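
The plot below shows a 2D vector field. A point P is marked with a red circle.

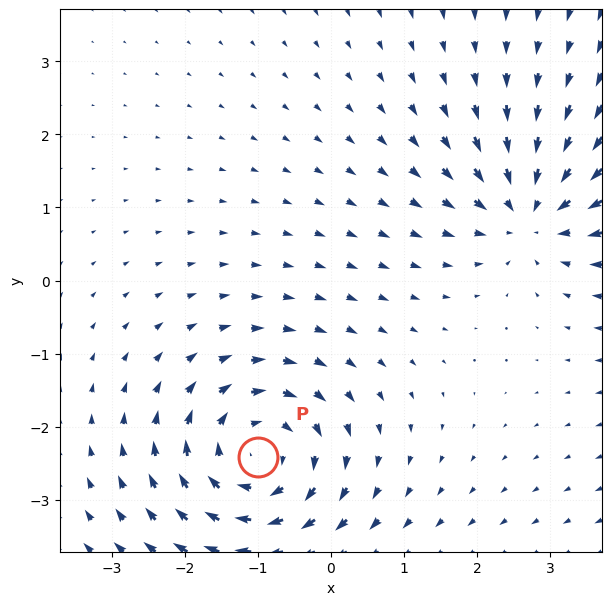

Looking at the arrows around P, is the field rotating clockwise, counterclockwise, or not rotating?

Near P at (-1.0, -2.4) the arrows circulate clockwise. The curl (z-component) there is about -5; negative curl means clockwise rotation.

clockwise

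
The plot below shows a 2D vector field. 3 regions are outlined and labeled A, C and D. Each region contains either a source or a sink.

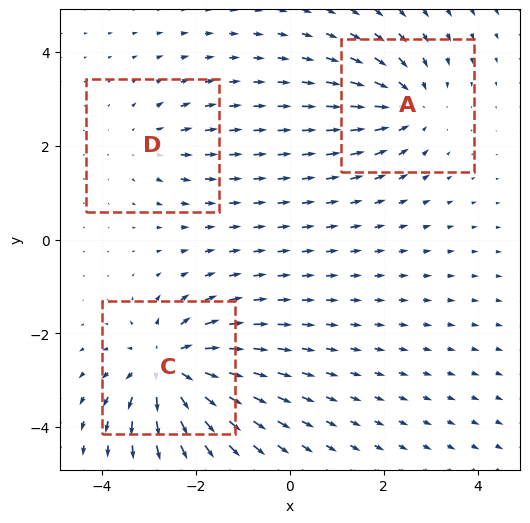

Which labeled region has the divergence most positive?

C

Divergence at each region's feature centre — A: about -4, C: about +6, D: about +2. Region C is most positive.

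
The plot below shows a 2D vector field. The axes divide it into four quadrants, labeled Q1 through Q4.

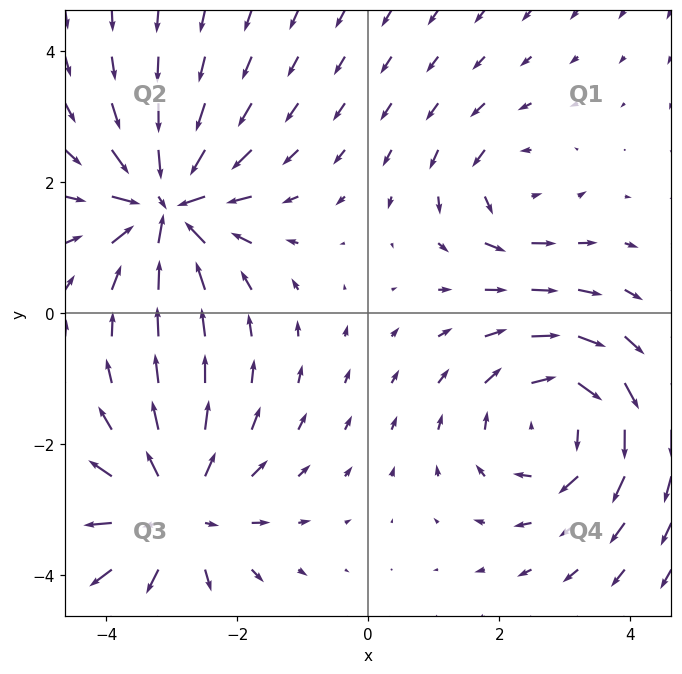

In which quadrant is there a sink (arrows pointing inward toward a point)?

Q2

The sink sits at approximately (-3.1, 1.6), which lies in quadrant Q2. The divergence there is about -7, negative as expected for a sink.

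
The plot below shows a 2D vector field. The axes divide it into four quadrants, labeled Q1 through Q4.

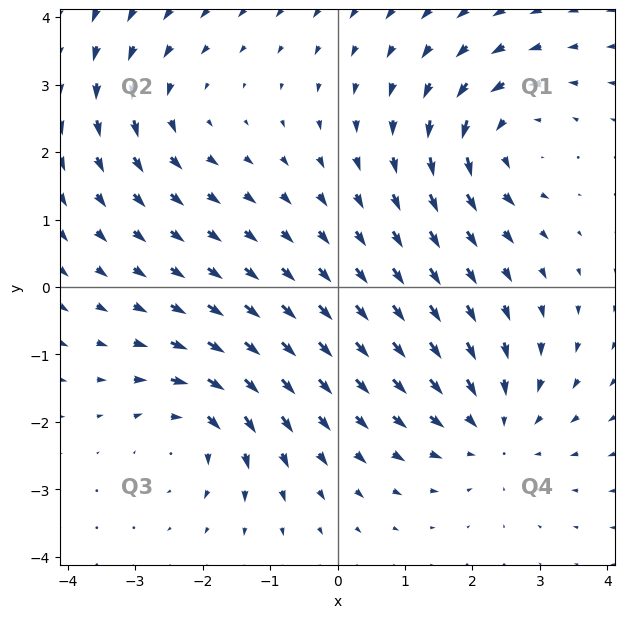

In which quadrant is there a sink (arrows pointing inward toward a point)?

The sink sits at approximately (2.3, -2.1), which lies in quadrant Q4. The divergence there is about -4, negative as expected for a sink.

Q4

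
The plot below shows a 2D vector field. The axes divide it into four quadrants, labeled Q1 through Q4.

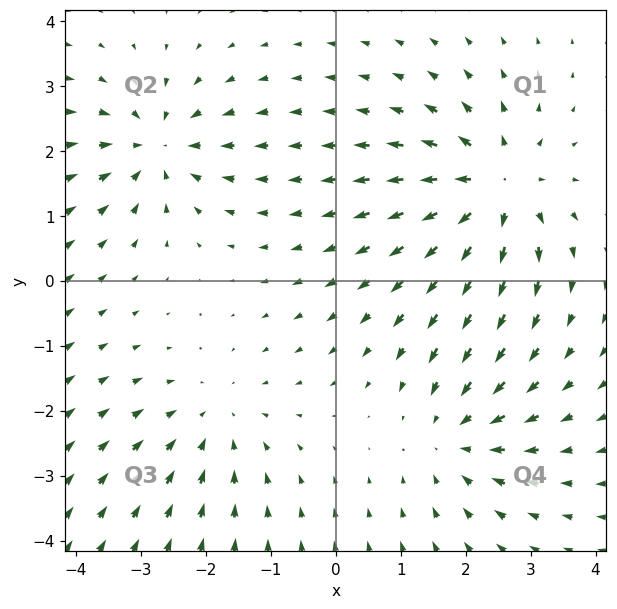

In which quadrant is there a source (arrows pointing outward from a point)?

Q1

The source sits at approximately (2.5, 1.4), which lies in quadrant Q1. The divergence there is about +4, positive as expected for a source.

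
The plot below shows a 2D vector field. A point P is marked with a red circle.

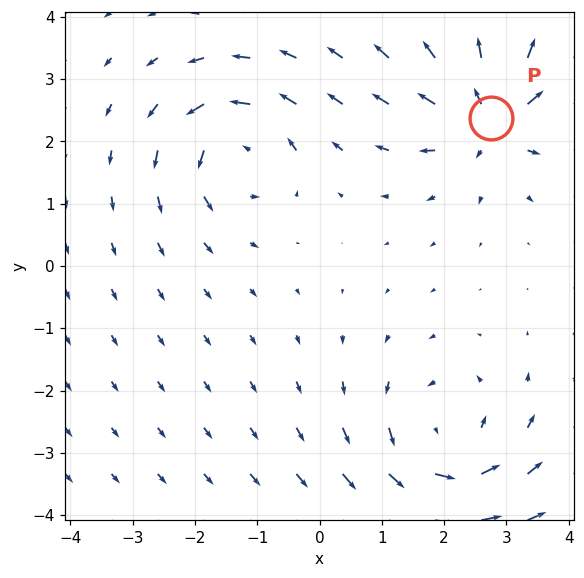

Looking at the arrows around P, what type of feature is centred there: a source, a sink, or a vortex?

source

At P (2.7, 2.4) the arrows spread outward. Divergence about +6, curl ≈0 — positive divergence with near-zero curl is a source.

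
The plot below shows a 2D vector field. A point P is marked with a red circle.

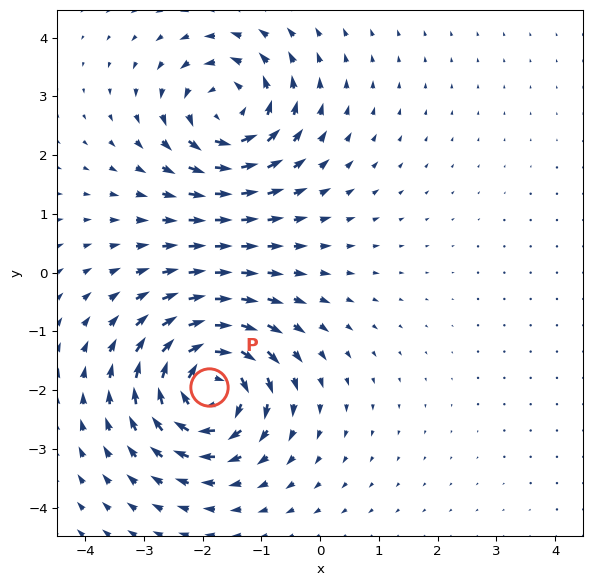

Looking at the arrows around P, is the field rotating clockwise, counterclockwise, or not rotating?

Near P at (-1.9, -2.0) the arrows circulate clockwise. The curl (z-component) there is about -6; negative curl means clockwise rotation.

clockwise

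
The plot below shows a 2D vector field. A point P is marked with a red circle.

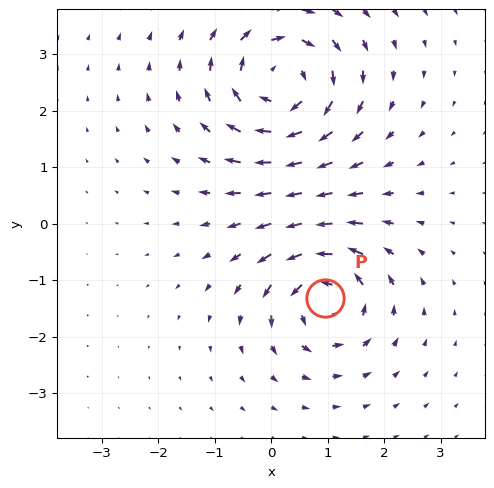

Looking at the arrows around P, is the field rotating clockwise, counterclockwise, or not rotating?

counterclockwise

Near P at (0.9, -1.3) the arrows circulate counterclockwise. The curl (z-component) there is about +6; positive curl means counterclockwise rotation.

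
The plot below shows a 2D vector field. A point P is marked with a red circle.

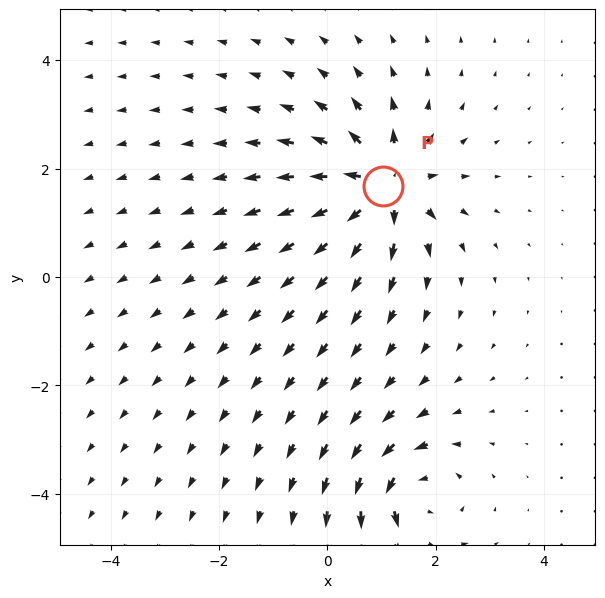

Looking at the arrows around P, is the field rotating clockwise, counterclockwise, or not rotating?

Near P at (1.0, 1.7) the arrows show no circulation. The curl there is ≈0.

not rotating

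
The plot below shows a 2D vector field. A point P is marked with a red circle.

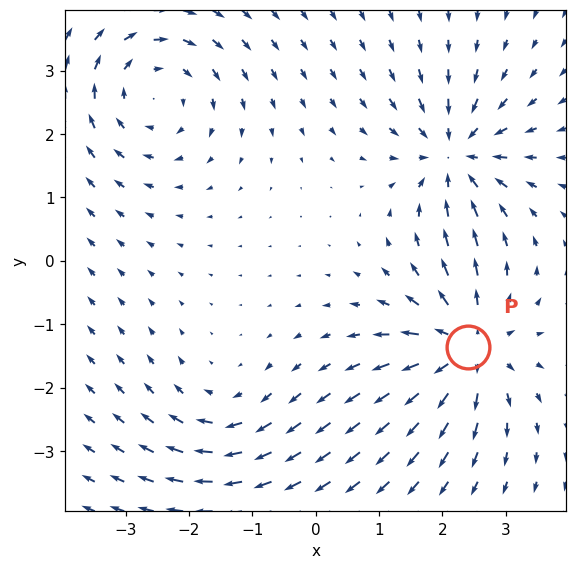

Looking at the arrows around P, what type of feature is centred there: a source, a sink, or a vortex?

At P (2.4, -1.4) the arrows spread outward. Divergence about +5, curl ≈0 — positive divergence with near-zero curl is a source.

source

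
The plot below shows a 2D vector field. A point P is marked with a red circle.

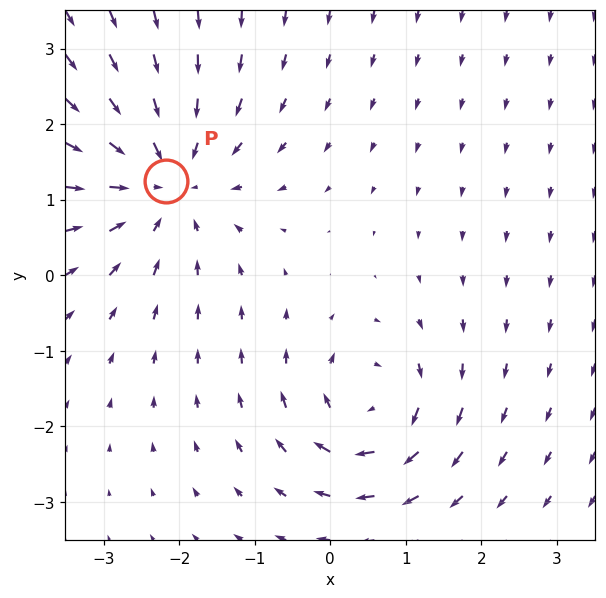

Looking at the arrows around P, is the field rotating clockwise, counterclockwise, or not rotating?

Near P at (-2.2, 1.2) the arrows show no circulation. The curl there is ≈0.

not rotating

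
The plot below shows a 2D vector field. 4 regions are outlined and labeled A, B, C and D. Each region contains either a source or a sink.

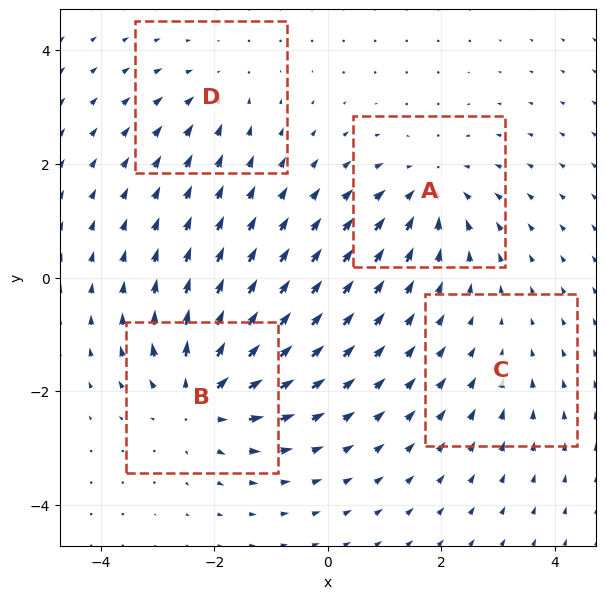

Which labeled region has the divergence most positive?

B

Divergence at each region's feature centre — A: about -6, B: about +7, C: about -2, D: about -3. Region B is most positive.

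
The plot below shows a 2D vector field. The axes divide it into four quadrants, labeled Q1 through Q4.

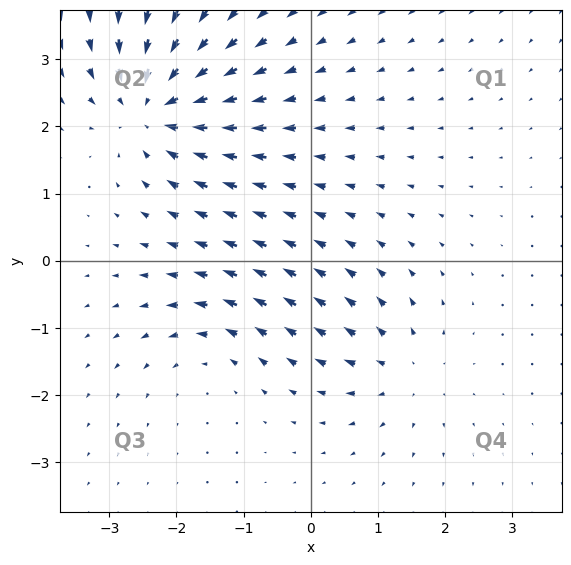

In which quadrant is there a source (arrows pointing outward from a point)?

The source sits at approximately (1.4, -1.6), which lies in quadrant Q4. The divergence there is about +3, positive as expected for a source.

Q4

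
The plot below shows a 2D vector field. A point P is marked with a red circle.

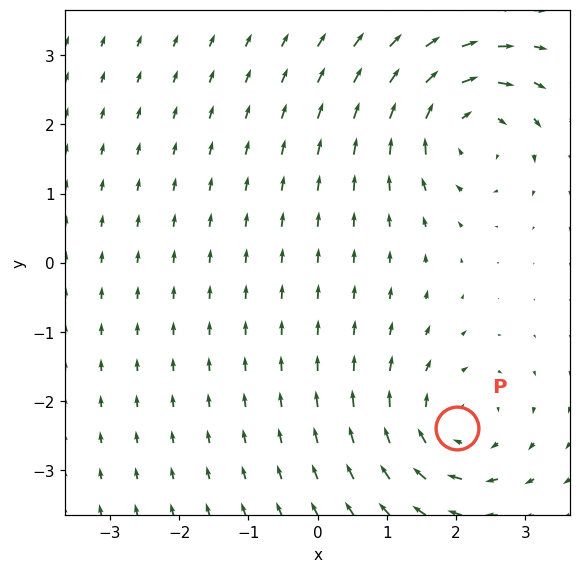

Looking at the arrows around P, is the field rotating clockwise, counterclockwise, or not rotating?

clockwise

Near P at (2.0, -2.4) the arrows circulate clockwise. The curl (z-component) there is about -5; negative curl means clockwise rotation.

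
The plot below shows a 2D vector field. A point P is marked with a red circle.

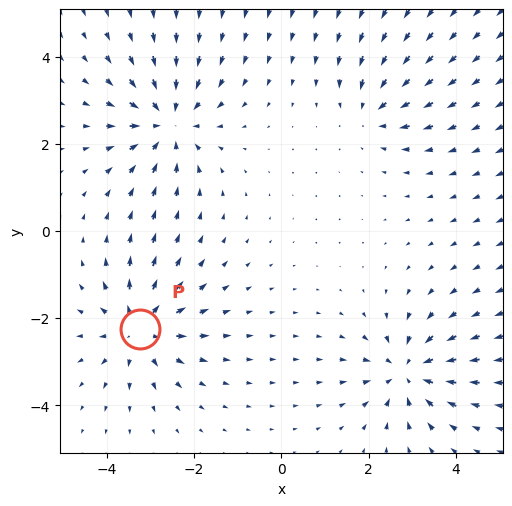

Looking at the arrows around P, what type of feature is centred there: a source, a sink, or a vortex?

At P (-3.2, -2.2) the arrows spread outward. Divergence about +5, curl ≈0 — positive divergence with near-zero curl is a source.

source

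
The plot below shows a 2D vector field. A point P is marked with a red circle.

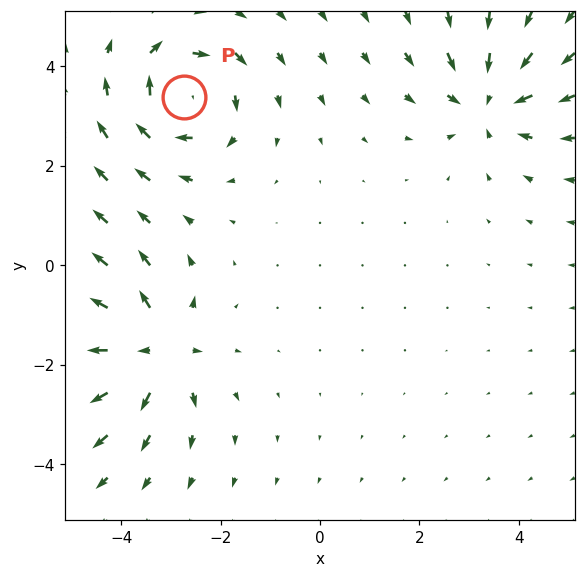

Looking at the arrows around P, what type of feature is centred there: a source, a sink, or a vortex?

At P (-2.7, 3.4) the arrows circulate clockwise. Divergence ≈0, curl about -5 — near-zero divergence with nonzero curl is a vortex.

vortex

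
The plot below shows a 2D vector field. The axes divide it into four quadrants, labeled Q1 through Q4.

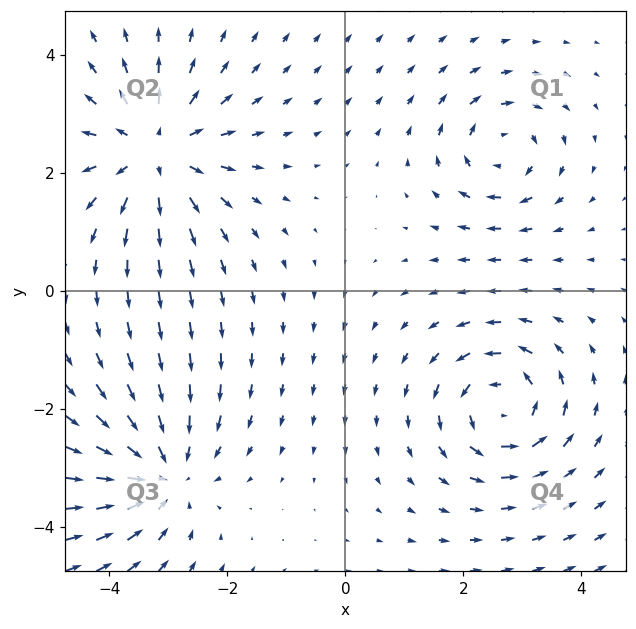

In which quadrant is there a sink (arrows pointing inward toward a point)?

The sink sits at approximately (-3.1, -3.1), which lies in quadrant Q3. The divergence there is about -4, negative as expected for a sink.

Q3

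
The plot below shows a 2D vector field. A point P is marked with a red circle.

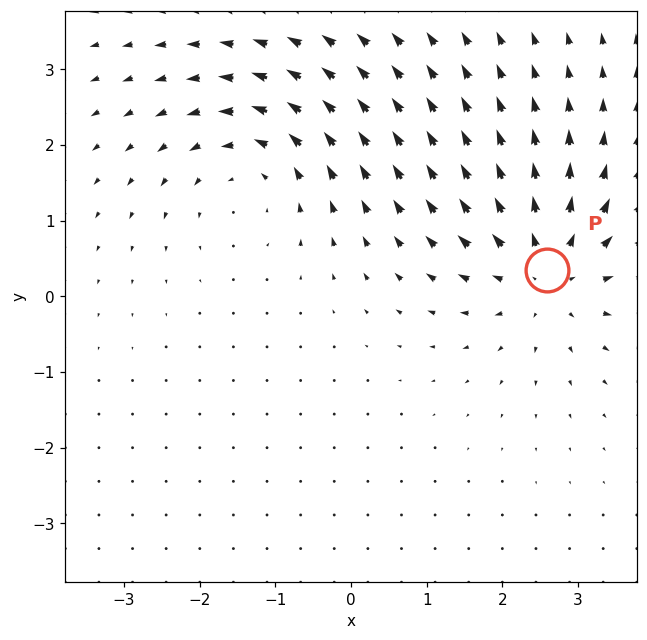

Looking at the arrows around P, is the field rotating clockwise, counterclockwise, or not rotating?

not rotating

Near P at (2.6, 0.4) the arrows show no circulation. The curl there is ≈0.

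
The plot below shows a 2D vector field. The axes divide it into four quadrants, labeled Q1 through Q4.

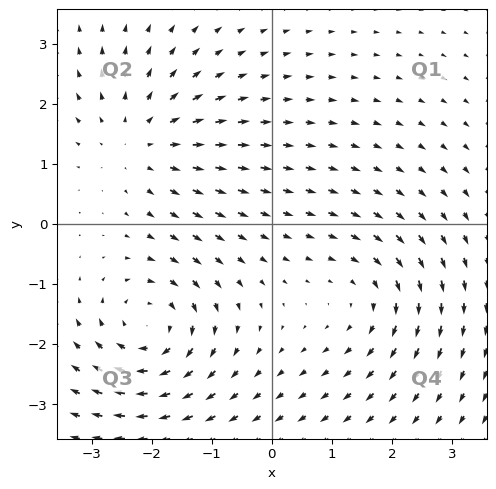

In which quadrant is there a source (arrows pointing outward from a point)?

The source sits at approximately (-2.2, 1.4), which lies in quadrant Q2. The divergence there is about +4, positive as expected for a source.

Q2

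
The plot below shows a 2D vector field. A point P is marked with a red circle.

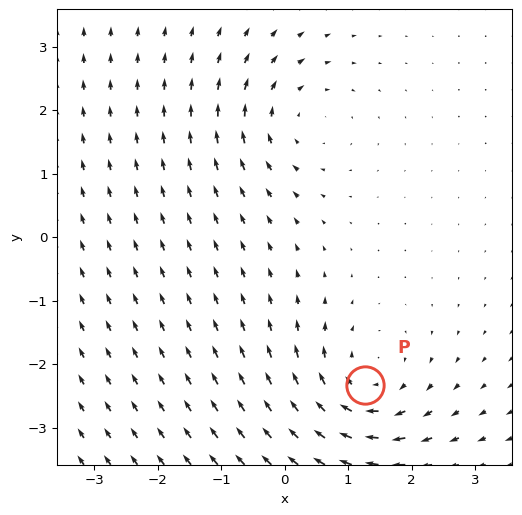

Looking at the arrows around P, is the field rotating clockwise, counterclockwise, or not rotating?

clockwise

Near P at (1.3, -2.3) the arrows circulate clockwise. The curl (z-component) there is about -4; negative curl means clockwise rotation.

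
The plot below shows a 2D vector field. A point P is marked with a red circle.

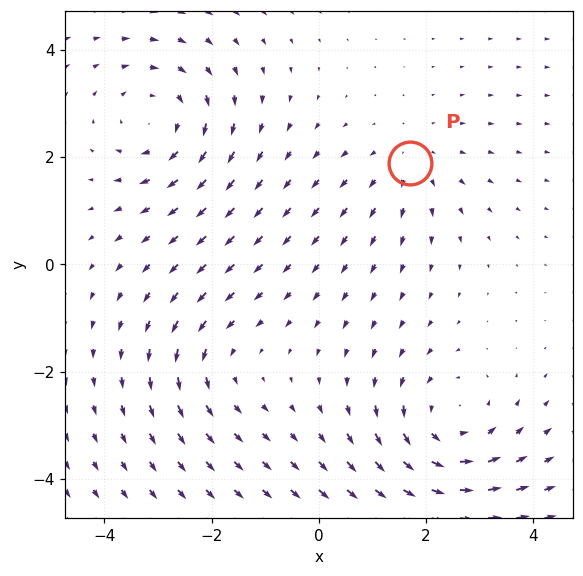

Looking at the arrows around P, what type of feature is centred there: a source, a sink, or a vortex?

At P (1.7, 1.9) the arrows spread outward. Divergence about +2, curl ≈0 — positive divergence with near-zero curl is a source.

source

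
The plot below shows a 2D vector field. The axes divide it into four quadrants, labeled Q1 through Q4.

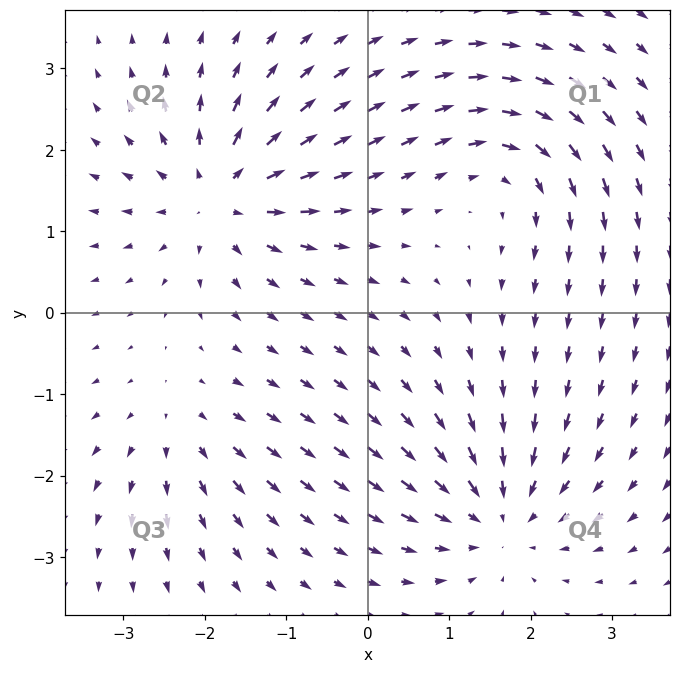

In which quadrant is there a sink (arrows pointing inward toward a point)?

Q4

The sink sits at approximately (1.6, -2.5), which lies in quadrant Q4. The divergence there is about -5, negative as expected for a sink.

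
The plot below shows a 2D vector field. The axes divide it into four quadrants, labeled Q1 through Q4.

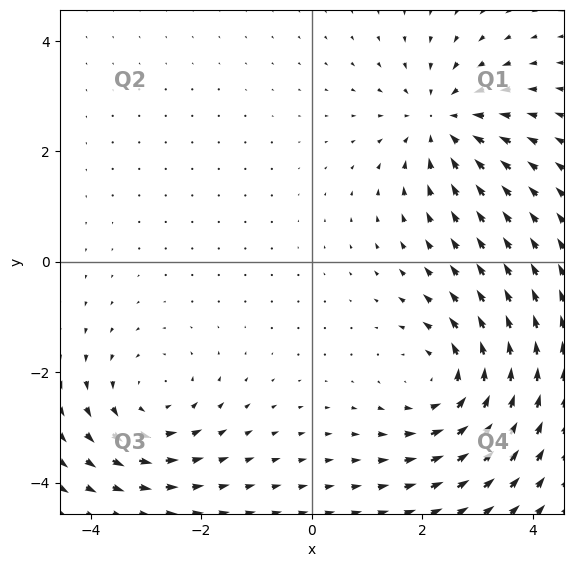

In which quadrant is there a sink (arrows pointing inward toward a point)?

The sink sits at approximately (2.4, 2.5), which lies in quadrant Q1. The divergence there is about -4, negative as expected for a sink.

Q1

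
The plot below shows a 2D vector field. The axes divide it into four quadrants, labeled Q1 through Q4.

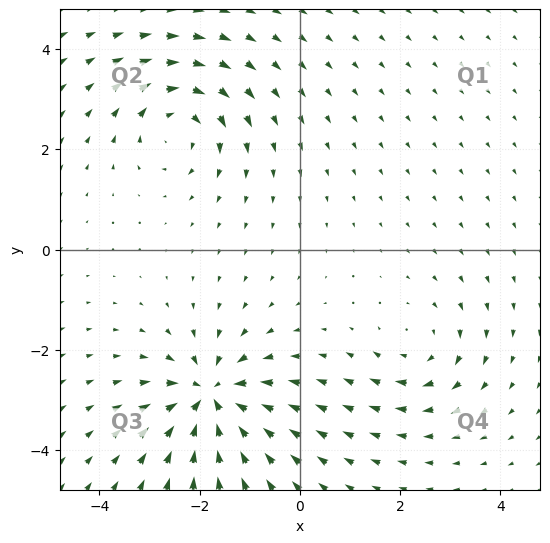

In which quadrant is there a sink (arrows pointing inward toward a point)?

The sink sits at approximately (-1.8, -2.9), which lies in quadrant Q3. The divergence there is about -5, negative as expected for a sink.

Q3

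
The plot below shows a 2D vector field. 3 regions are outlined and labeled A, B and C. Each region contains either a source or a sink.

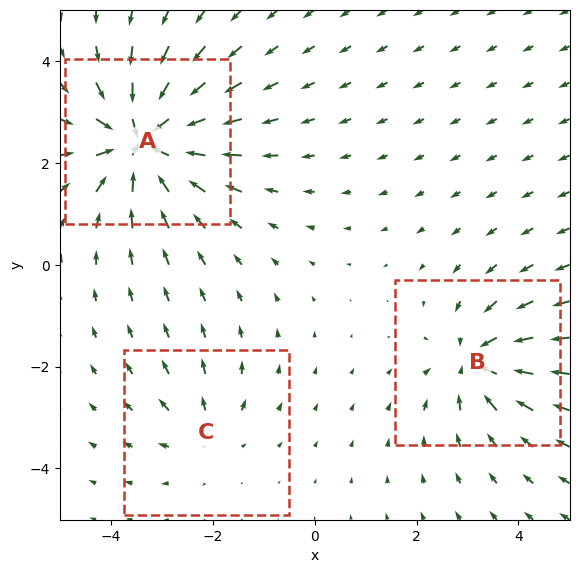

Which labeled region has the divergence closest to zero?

Divergence at each region's feature centre — A: about -6, B: about -4, C: about +2. Region C is closest to zero.

C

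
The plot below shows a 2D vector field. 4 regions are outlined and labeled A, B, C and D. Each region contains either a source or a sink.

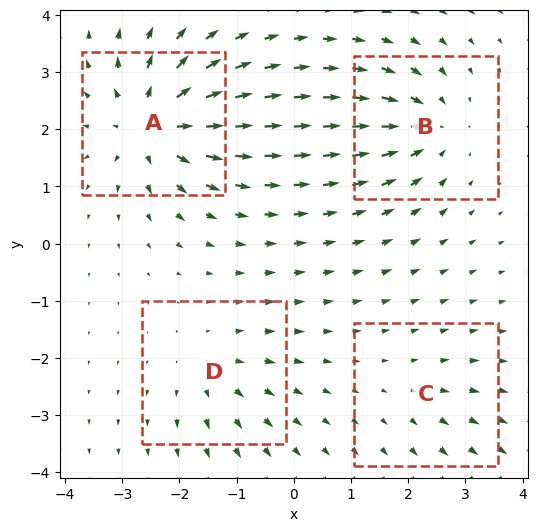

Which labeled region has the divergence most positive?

Divergence at each region's feature centre — A: about +8, B: about -6, C: about +2, D: about +4. Region A is most positive.

A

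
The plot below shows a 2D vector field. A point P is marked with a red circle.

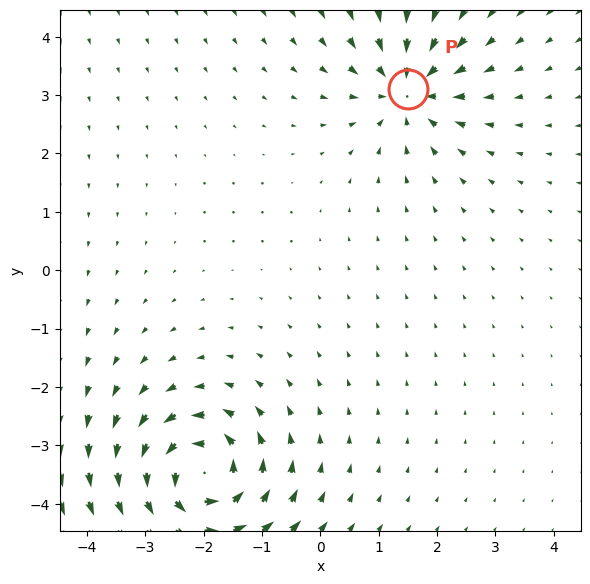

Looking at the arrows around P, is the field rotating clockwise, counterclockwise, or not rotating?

not rotating

Near P at (1.5, 3.1) the arrows show no circulation. The curl there is ≈0.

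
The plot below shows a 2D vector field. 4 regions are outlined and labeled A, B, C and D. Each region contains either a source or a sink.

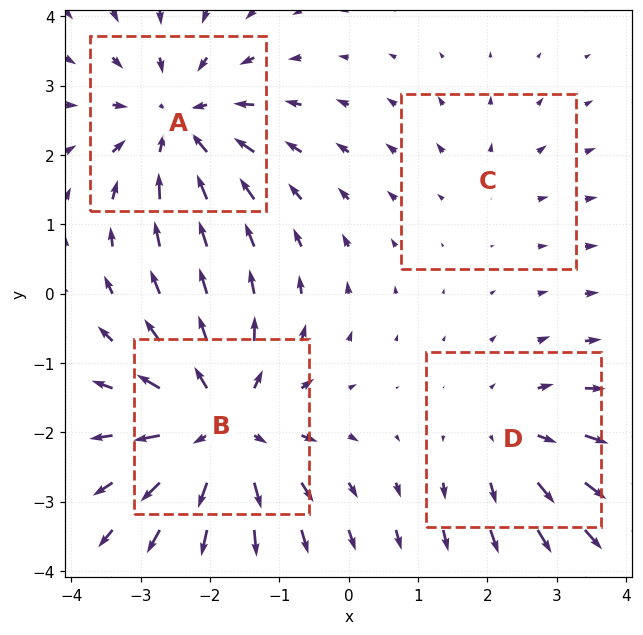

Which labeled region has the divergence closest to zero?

C

Divergence at each region's feature centre — A: about -5, B: about +6, C: about +2, D: about +3. Region C is closest to zero.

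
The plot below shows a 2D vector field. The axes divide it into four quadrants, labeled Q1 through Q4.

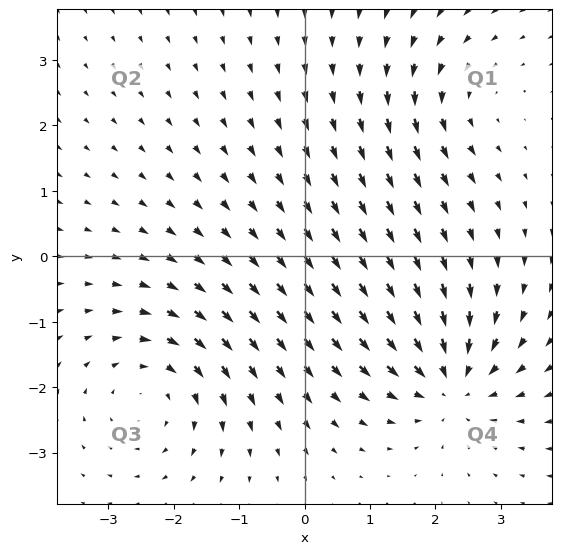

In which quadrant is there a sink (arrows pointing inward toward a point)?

Q4

The sink sits at approximately (2.2, -1.9), which lies in quadrant Q4. The divergence there is about -5, negative as expected for a sink.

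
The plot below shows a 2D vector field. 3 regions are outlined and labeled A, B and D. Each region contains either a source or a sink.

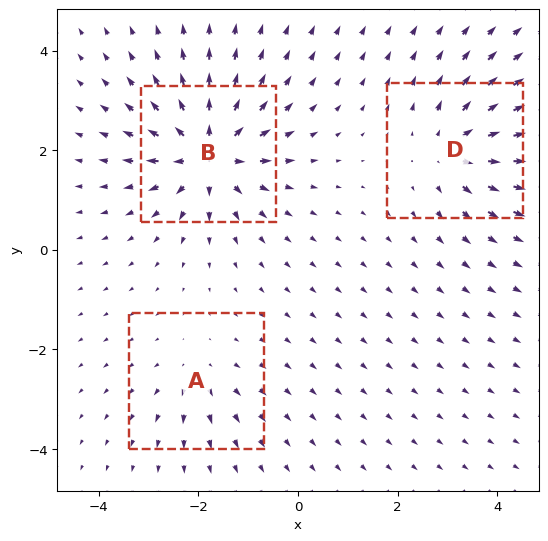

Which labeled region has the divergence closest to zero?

Divergence at each region's feature centre — A: about +2, B: about +6, D: about +4. Region A is closest to zero.

A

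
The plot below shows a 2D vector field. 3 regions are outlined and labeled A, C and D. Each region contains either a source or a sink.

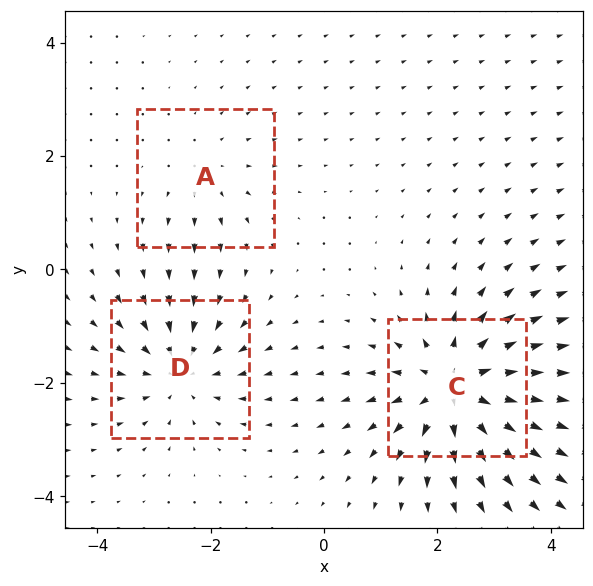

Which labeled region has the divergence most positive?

C

Divergence at each region's feature centre — A: about +2, C: about +6, D: about -4. Region C is most positive.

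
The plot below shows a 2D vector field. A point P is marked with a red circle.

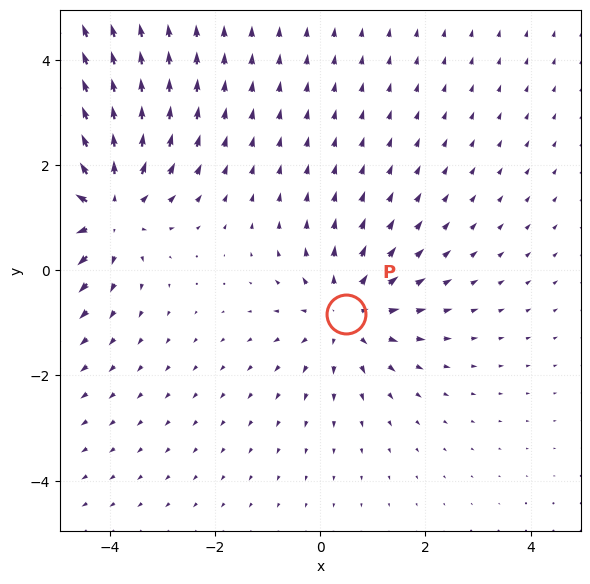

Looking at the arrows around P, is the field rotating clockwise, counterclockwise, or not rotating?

Near P at (0.5, -0.8) the arrows show no circulation. The curl there is ≈0.

not rotating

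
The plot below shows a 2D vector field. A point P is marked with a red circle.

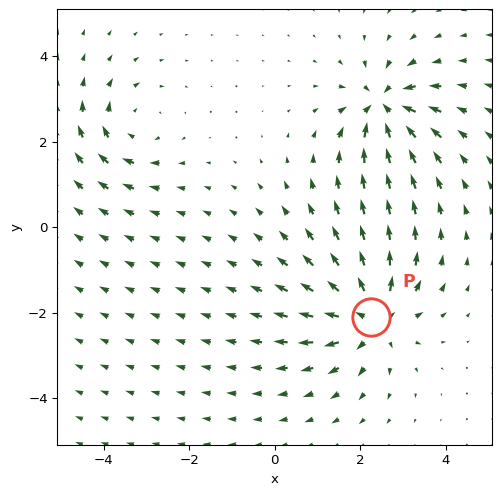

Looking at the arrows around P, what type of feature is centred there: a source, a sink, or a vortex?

At P (2.3, -2.1) the arrows spread outward. Divergence about +5, curl ≈0 — positive divergence with near-zero curl is a source.

source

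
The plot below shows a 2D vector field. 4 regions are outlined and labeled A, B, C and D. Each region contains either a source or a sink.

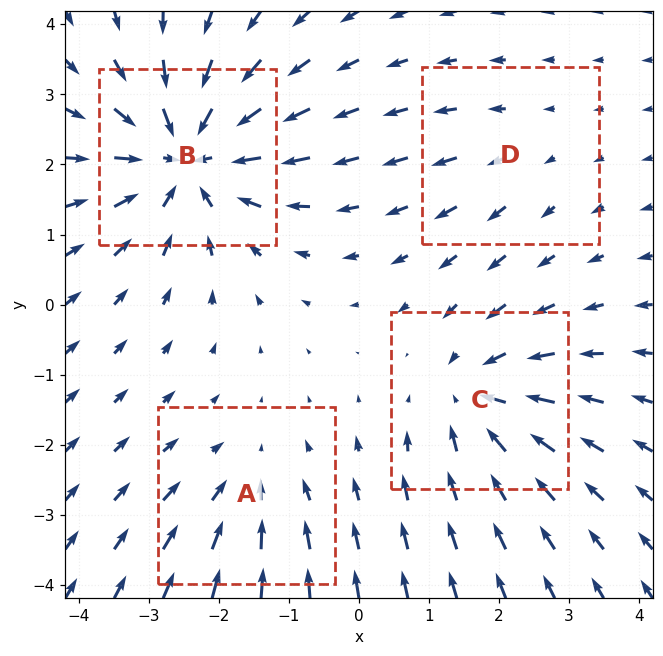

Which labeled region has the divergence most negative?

B

Divergence at each region's feature centre — A: about -3, B: about -7, C: about -5, D: about +2. Region B is most negative.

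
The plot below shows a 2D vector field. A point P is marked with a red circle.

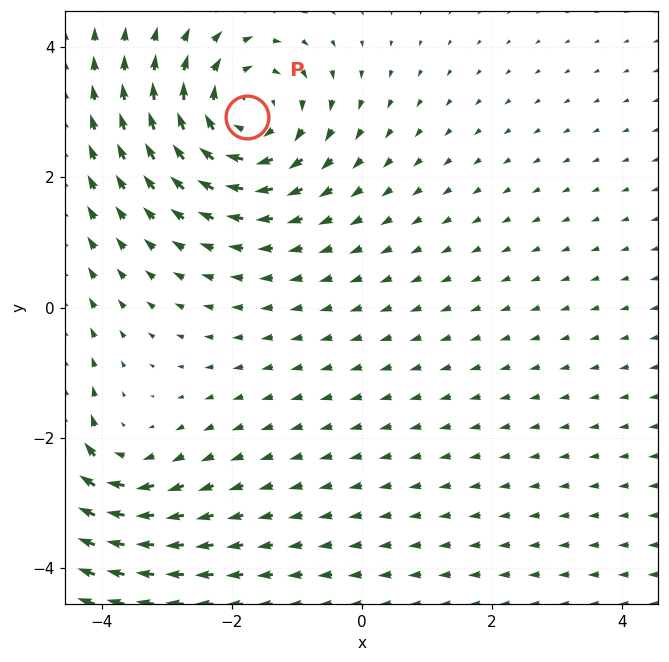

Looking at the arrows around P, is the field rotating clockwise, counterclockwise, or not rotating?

Near P at (-1.8, 2.9) the arrows circulate clockwise. The curl (z-component) there is about -4; negative curl means clockwise rotation.

clockwise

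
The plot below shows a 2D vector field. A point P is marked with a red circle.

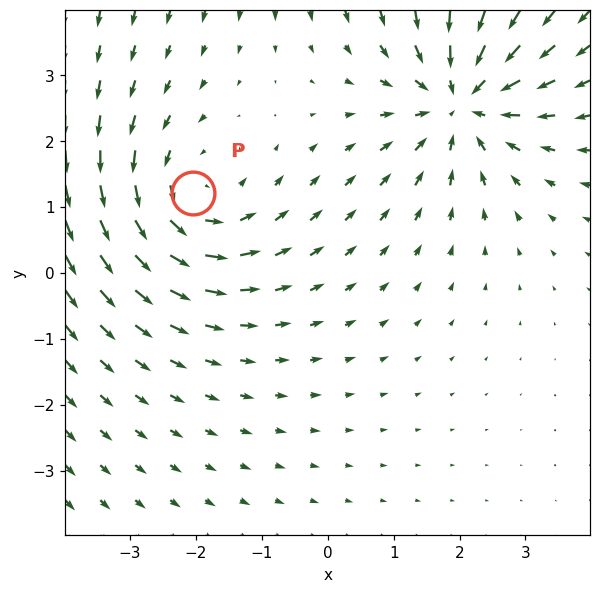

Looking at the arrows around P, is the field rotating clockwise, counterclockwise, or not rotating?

counterclockwise

Near P at (-2.0, 1.2) the arrows circulate counterclockwise. The curl (z-component) there is about +3; positive curl means counterclockwise rotation.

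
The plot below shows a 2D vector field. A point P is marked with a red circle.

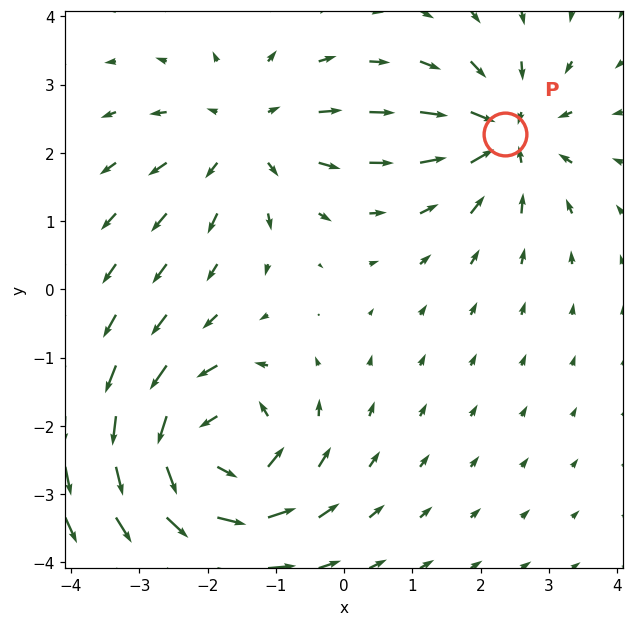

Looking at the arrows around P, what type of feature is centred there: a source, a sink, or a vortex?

At P (2.4, 2.3) the arrows converge inward. Divergence about -4, curl ≈0 — negative divergence with near-zero curl is a sink.

sink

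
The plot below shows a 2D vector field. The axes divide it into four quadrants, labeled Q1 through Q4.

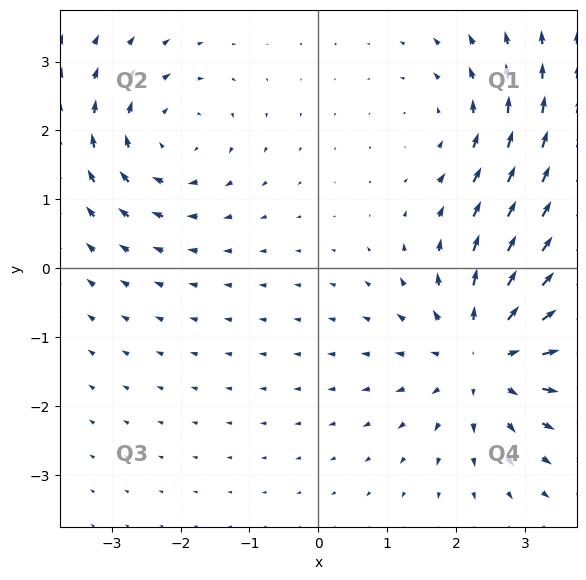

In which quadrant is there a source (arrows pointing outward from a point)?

The source sits at approximately (2.5, -1.2), which lies in quadrant Q4. The divergence there is about +4, positive as expected for a source.

Q4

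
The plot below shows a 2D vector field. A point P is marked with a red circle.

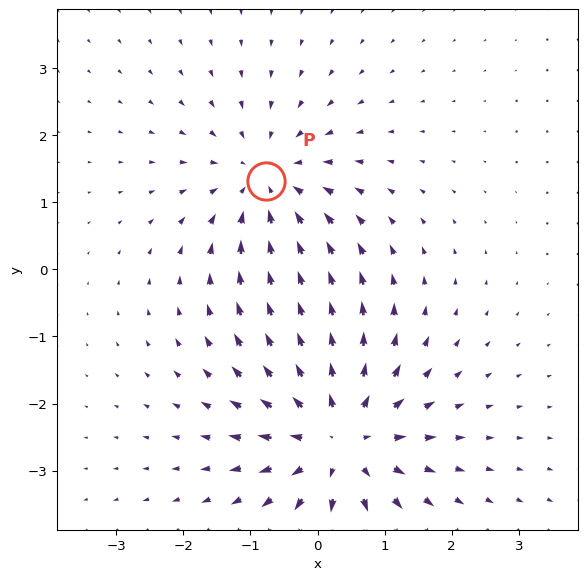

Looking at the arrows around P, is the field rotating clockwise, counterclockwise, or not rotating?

not rotating

Near P at (-0.8, 1.3) the arrows show no circulation. The curl there is ≈0.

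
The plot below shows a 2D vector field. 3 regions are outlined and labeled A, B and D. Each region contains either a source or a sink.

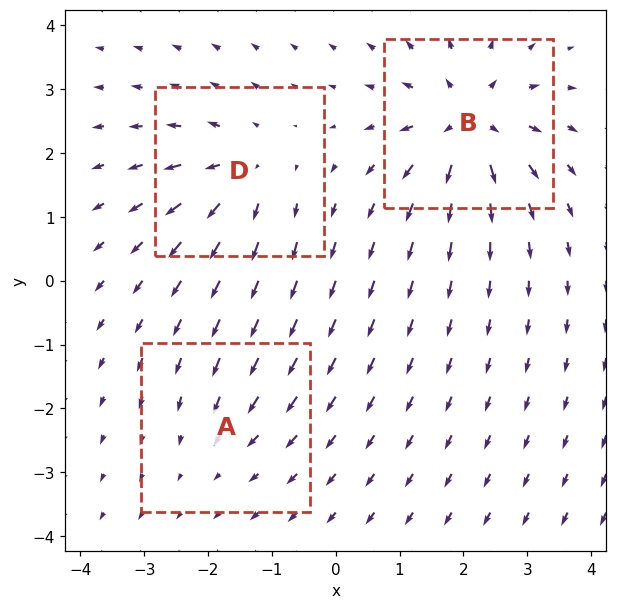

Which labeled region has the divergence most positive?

B

Divergence at each region's feature centre — A: about -2, B: about +6, D: about +4. Region B is most positive.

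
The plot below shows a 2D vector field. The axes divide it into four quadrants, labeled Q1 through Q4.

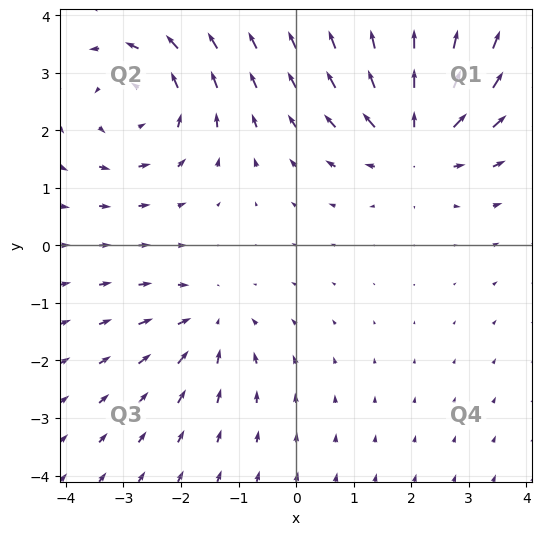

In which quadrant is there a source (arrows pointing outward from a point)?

The source sits at approximately (2.1, 1.9), which lies in quadrant Q1. The divergence there is about +5, positive as expected for a source.

Q1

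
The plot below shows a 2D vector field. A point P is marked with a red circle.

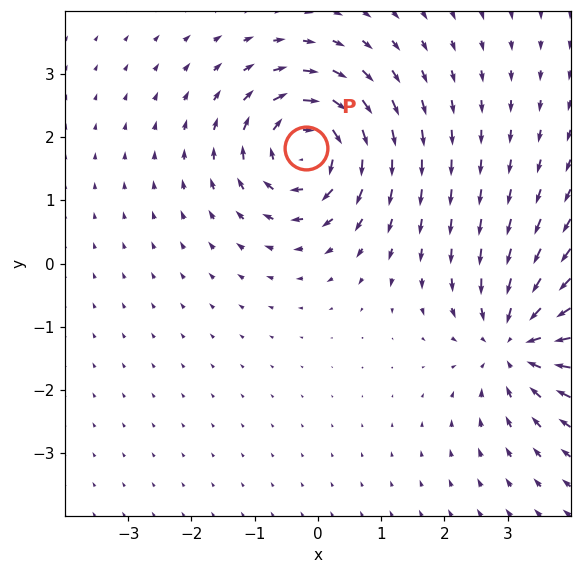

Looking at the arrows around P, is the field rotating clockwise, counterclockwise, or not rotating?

Near P at (-0.2, 1.8) the arrows circulate clockwise. The curl (z-component) there is about -6; negative curl means clockwise rotation.

clockwise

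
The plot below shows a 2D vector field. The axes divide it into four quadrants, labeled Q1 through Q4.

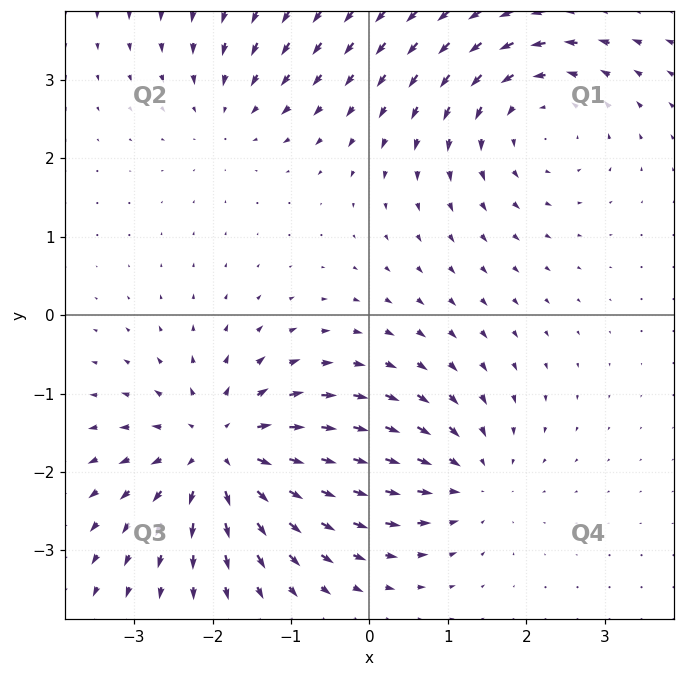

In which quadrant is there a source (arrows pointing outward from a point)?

Q3

The source sits at approximately (-1.9, -1.7), which lies in quadrant Q3. The divergence there is about +6, positive as expected for a source.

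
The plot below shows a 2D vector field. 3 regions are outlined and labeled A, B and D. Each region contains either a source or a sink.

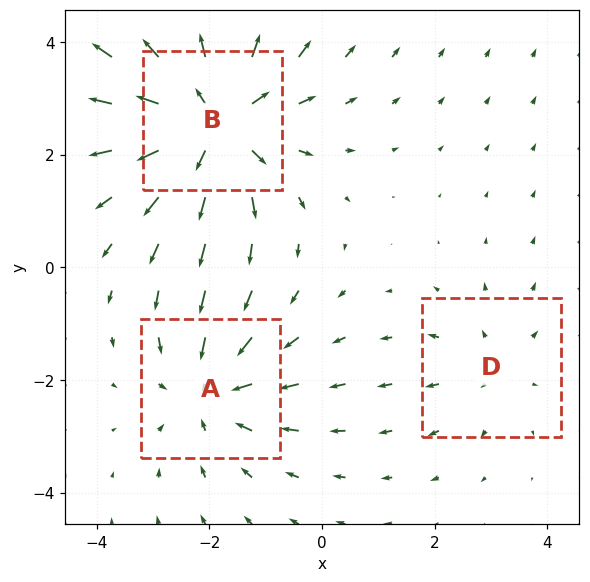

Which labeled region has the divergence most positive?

Divergence at each region's feature centre — A: about -3, B: about +4, D: about +2. Region B is most positive.

B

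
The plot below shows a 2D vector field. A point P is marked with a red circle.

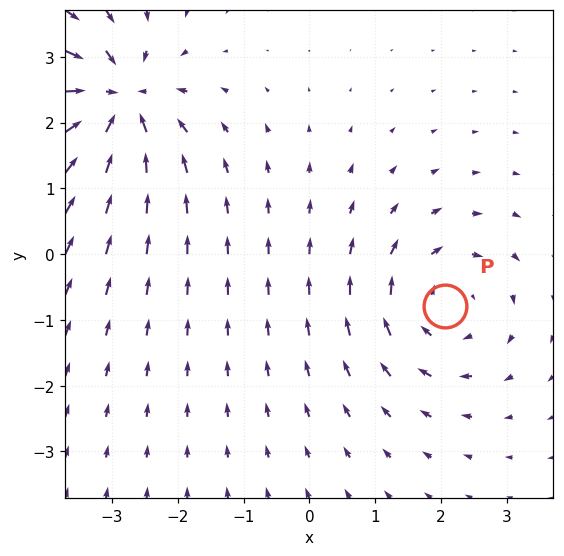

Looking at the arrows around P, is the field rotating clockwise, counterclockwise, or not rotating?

Near P at (2.1, -0.8) the arrows circulate clockwise. The curl (z-component) there is about -4; negative curl means clockwise rotation.

clockwise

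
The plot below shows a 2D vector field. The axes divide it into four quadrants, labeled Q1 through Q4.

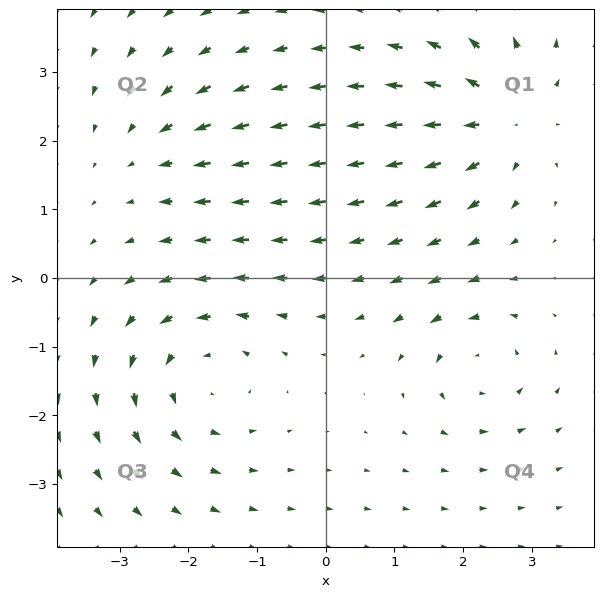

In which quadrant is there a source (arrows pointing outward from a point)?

Q1

The source sits at approximately (2.6, 2.3), which lies in quadrant Q1. The divergence there is about +4, positive as expected for a source.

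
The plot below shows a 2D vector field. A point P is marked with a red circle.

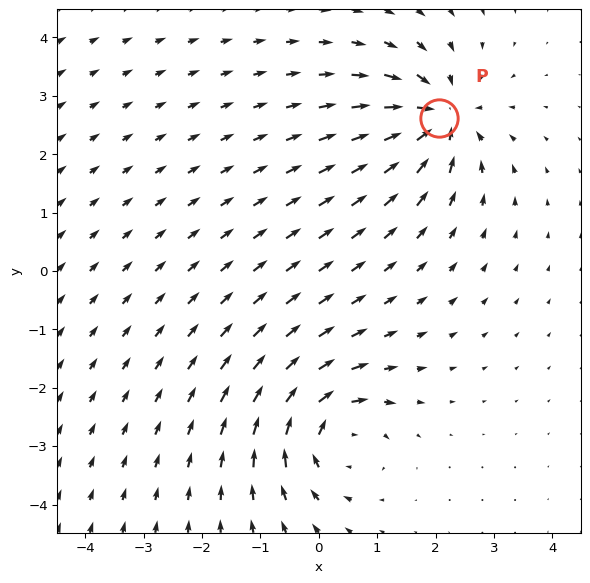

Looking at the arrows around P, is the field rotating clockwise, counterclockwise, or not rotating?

not rotating

Near P at (2.1, 2.6) the arrows show no circulation. The curl there is ≈0.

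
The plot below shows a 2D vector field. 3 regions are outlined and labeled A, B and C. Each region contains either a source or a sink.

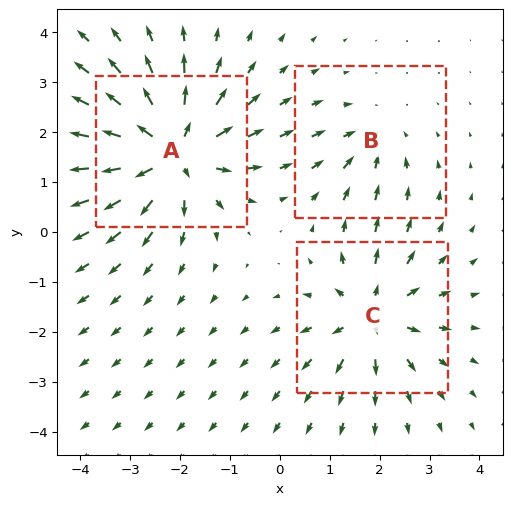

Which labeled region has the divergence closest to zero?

Divergence at each region's feature centre — A: about +5, B: about -2, C: about +4. Region B is closest to zero.

B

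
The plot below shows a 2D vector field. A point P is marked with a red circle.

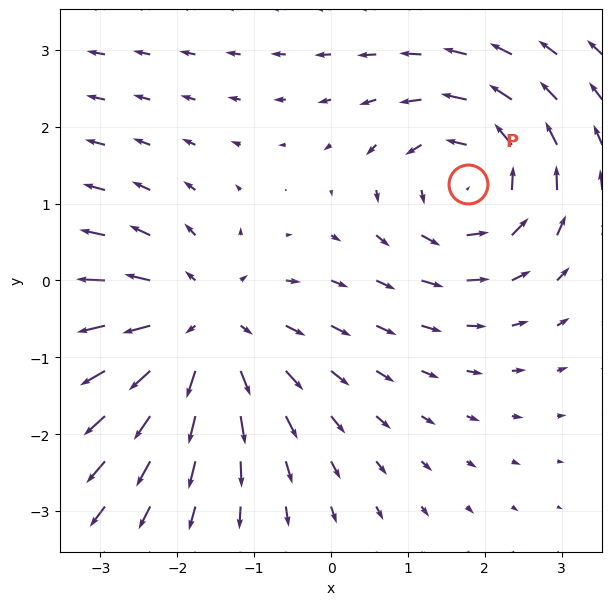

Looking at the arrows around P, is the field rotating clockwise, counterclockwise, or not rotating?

counterclockwise

Near P at (1.8, 1.3) the arrows circulate counterclockwise. The curl (z-component) there is about +5; positive curl means counterclockwise rotation.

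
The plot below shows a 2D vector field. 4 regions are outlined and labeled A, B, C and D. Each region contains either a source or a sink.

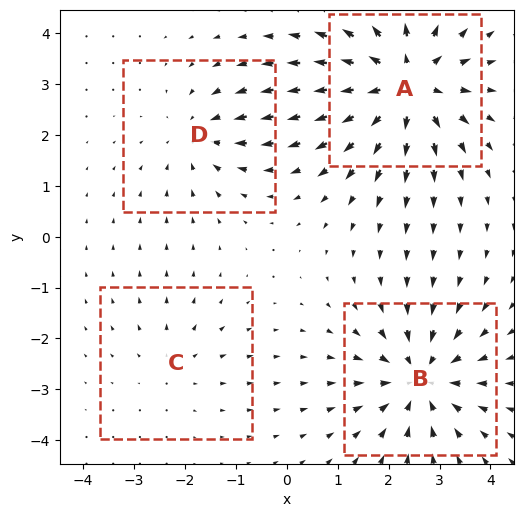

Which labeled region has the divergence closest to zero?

C

Divergence at each region's feature centre — A: about +6, B: about -5, C: about +2, D: about -3. Region C is closest to zero.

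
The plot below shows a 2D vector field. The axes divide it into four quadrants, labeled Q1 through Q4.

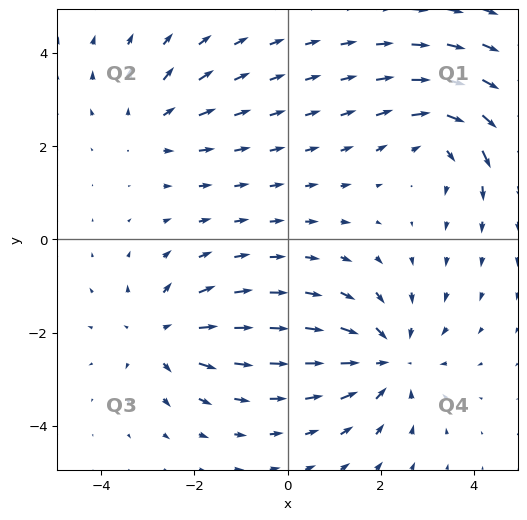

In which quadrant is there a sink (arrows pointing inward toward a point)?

The sink sits at approximately (2.2, -2.6), which lies in quadrant Q4. The divergence there is about -4, negative as expected for a sink.

Q4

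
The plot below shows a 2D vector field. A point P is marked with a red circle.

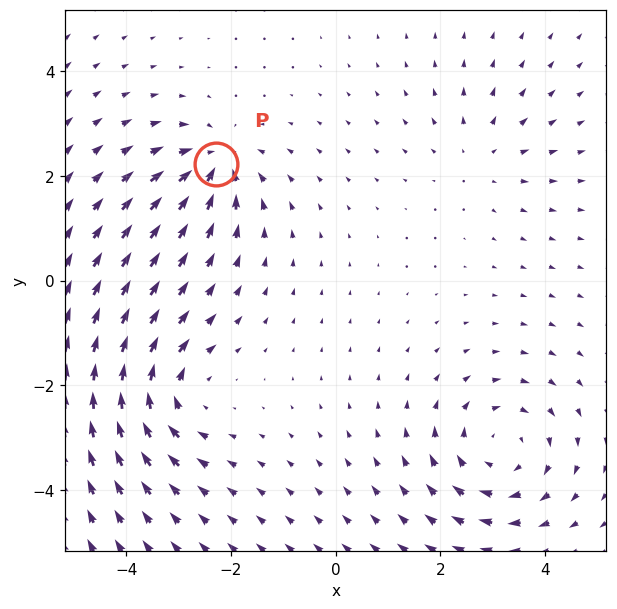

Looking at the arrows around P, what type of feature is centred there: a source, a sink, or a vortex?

At P (-2.3, 2.2) the arrows converge inward. Divergence about -5, curl ≈0 — negative divergence with near-zero curl is a sink.

sink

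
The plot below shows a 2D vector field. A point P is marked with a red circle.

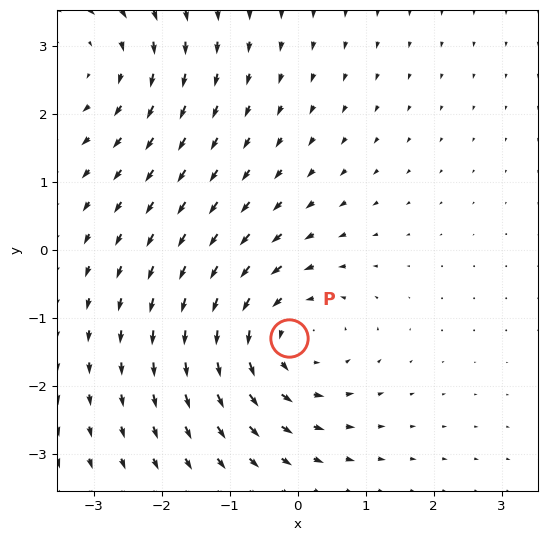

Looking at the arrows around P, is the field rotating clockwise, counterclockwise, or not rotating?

Near P at (-0.1, -1.3) the arrows circulate counterclockwise. The curl (z-component) there is about +4; positive curl means counterclockwise rotation.

counterclockwise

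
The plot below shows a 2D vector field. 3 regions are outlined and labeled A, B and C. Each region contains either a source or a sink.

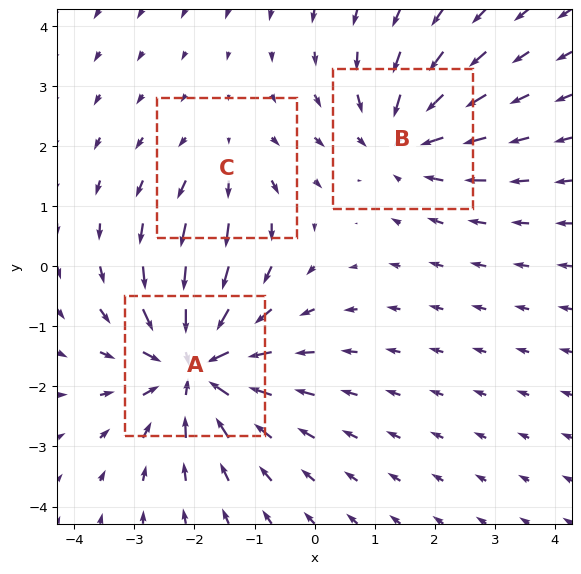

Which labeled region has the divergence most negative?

A

Divergence at each region's feature centre — A: about -5, B: about -3, C: about +2. Region A is most negative.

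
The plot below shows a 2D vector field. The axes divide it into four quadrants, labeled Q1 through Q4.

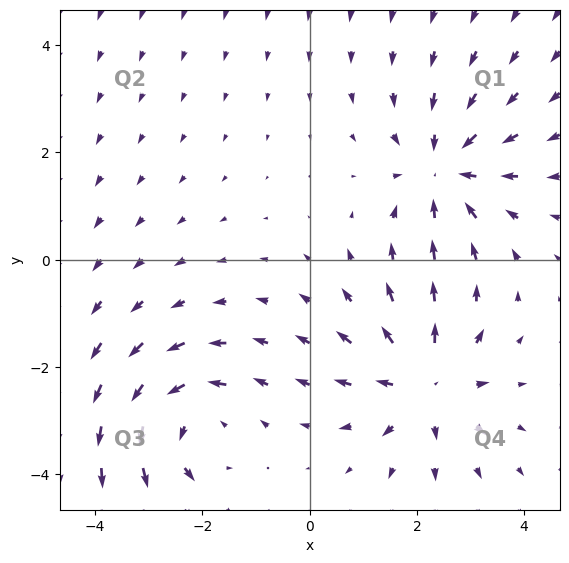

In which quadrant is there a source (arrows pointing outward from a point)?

The source sits at approximately (2.1, -2.3), which lies in quadrant Q4. The divergence there is about +4, positive as expected for a source.

Q4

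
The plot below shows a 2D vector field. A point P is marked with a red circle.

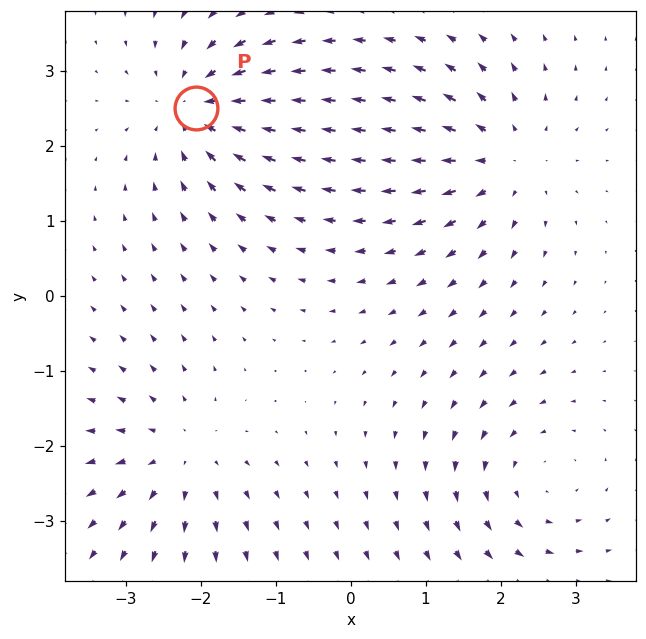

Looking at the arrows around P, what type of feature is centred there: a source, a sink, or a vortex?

At P (-2.1, 2.5) the arrows converge inward. Divergence about -6, curl ≈0 — negative divergence with near-zero curl is a sink.

sink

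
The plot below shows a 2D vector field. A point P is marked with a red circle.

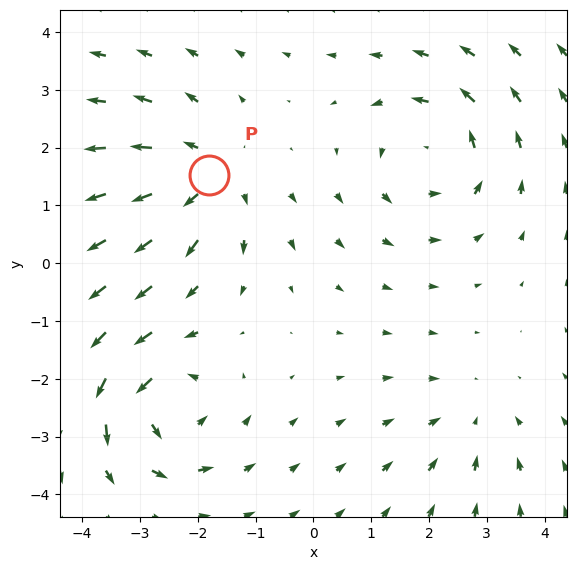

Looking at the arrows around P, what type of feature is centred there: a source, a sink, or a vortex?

At P (-1.8, 1.5) the arrows spread outward. Divergence about +5, curl ≈0 — positive divergence with near-zero curl is a source.

source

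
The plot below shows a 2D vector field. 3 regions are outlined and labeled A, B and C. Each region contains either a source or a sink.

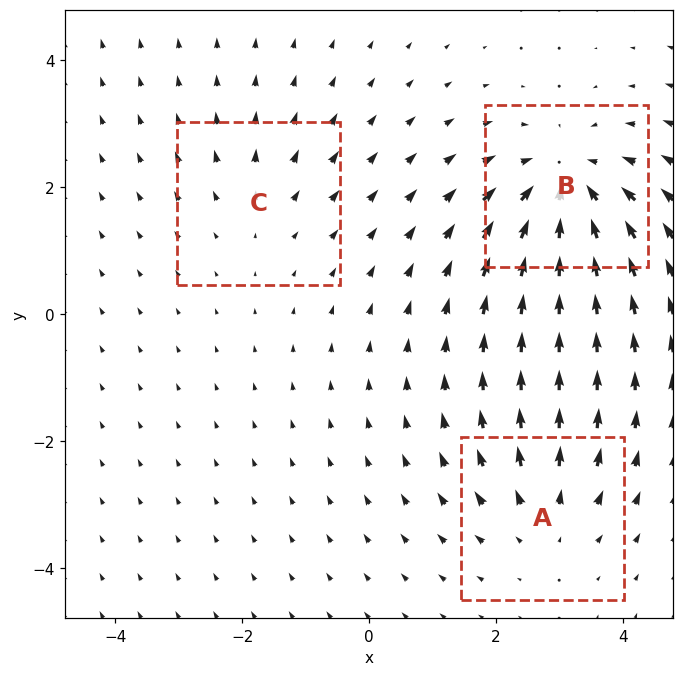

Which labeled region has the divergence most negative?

B

Divergence at each region's feature centre — A: about +3, B: about -5, C: about +2. Region B is most negative.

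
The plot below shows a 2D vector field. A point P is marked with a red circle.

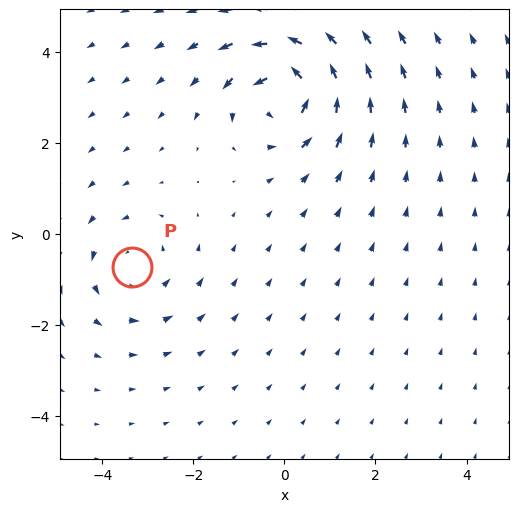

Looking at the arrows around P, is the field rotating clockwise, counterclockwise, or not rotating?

counterclockwise

Near P at (-3.3, -0.7) the arrows circulate counterclockwise. The curl (z-component) there is about +2; positive curl means counterclockwise rotation.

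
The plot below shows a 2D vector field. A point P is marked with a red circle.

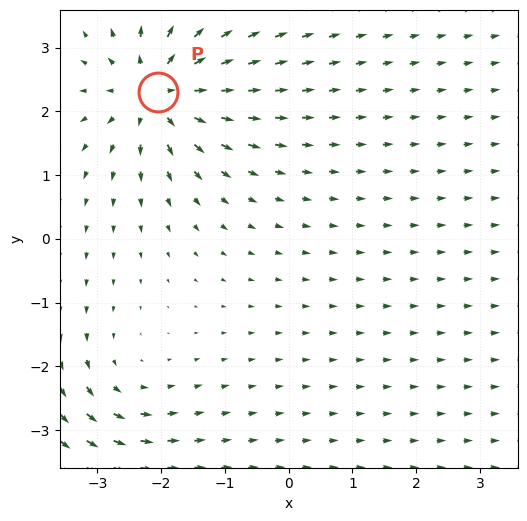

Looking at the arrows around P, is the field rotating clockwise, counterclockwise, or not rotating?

Near P at (-2.1, 2.3) the arrows show no circulation. The curl there is ≈0.

not rotating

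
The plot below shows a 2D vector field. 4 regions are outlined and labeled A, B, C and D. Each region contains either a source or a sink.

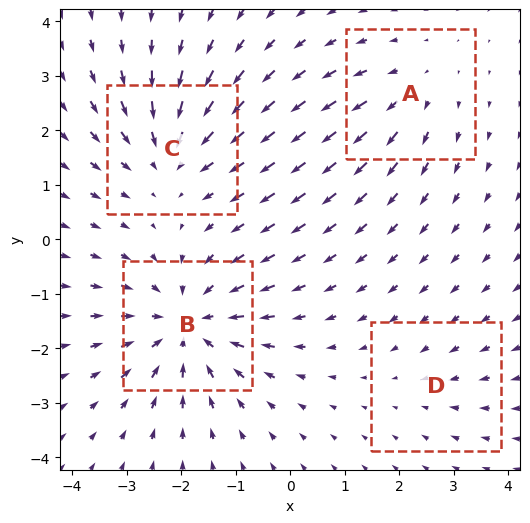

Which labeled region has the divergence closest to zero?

D

Divergence at each region's feature centre — A: about +3, B: about -6, C: about -4, D: about -2. Region D is closest to zero.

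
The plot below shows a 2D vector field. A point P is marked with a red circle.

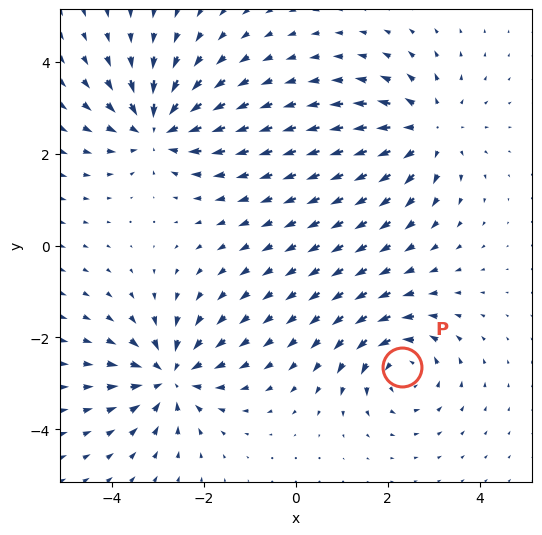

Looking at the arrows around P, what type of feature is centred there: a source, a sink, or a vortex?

vortex

At P (2.3, -2.6) the arrows circulate counterclockwise. Divergence ≈0, curl about +5 — near-zero divergence with nonzero curl is a vortex.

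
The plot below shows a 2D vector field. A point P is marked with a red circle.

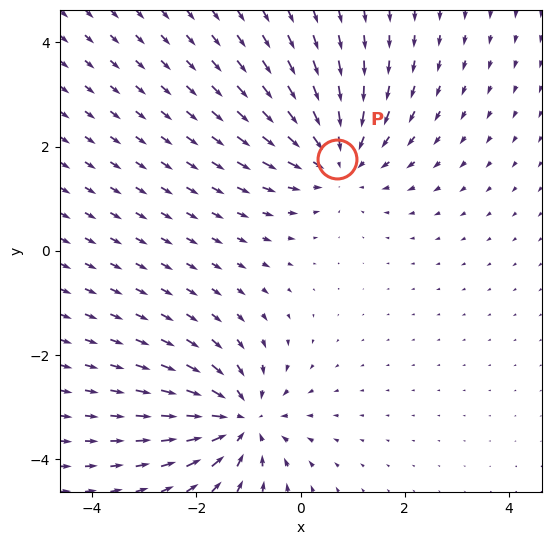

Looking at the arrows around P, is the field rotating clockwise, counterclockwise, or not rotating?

not rotating

Near P at (0.7, 1.8) the arrows show no circulation. The curl there is ≈0.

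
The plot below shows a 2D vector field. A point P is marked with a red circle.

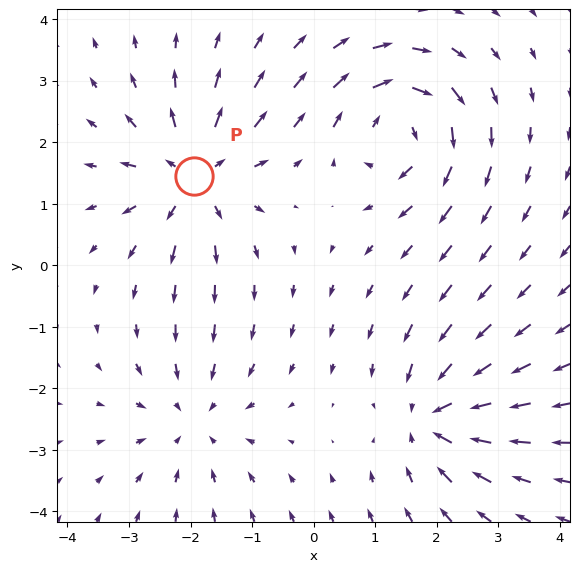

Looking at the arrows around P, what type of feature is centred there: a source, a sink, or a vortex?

At P (-1.9, 1.4) the arrows spread outward. Divergence about +5, curl ≈0 — positive divergence with near-zero curl is a source.

source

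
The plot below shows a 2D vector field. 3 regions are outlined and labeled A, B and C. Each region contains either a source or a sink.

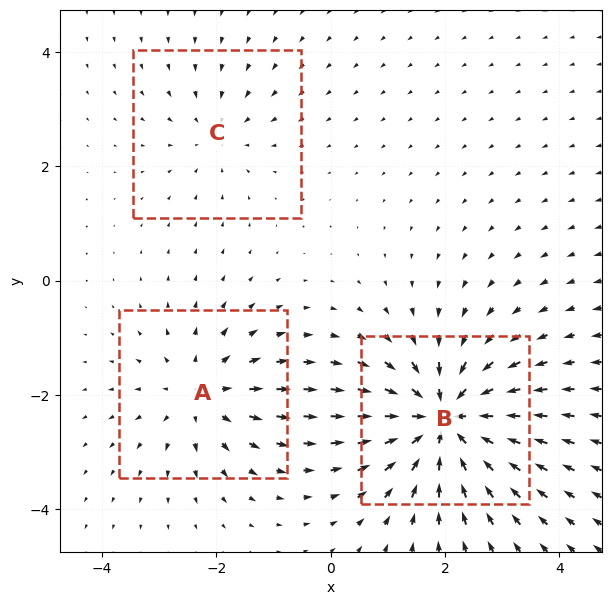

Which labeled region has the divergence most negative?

B

Divergence at each region's feature centre — A: about +3, B: about -6, C: about -2. Region B is most negative.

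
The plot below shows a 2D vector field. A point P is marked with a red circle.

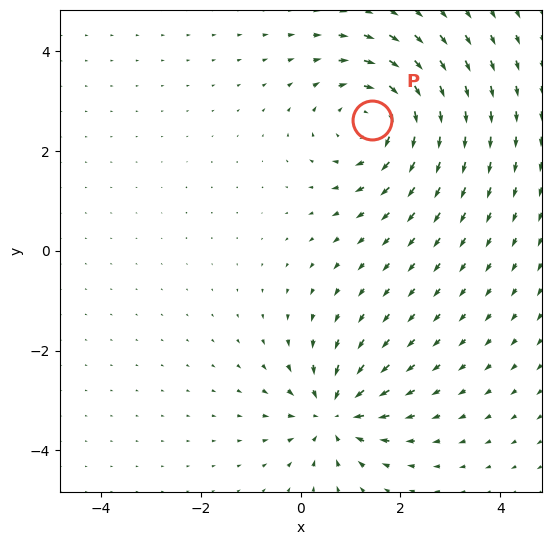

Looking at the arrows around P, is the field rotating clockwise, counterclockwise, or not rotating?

Near P at (1.4, 2.6) the arrows circulate clockwise. The curl (z-component) there is about -4; negative curl means clockwise rotation.

clockwise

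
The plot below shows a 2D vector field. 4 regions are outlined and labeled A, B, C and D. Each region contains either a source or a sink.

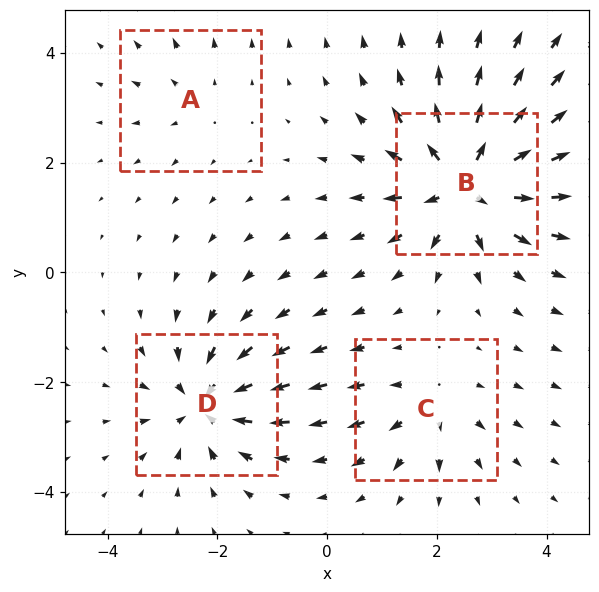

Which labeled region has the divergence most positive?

Divergence at each region's feature centre — A: about +2, B: about +9, C: about +4, D: about -6. Region B is most positive.

B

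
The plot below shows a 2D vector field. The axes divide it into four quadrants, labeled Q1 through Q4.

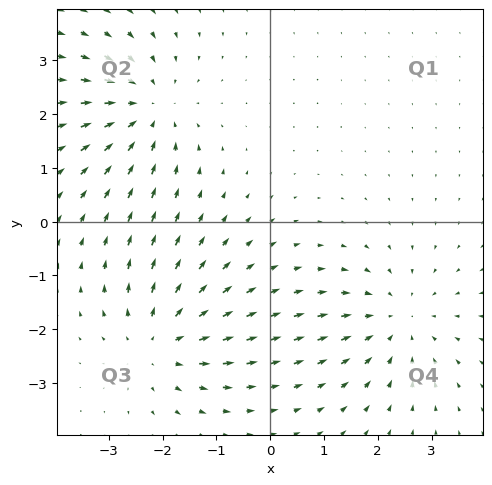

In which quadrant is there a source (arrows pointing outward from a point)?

Q3

The source sits at approximately (-2.1, -2.2), which lies in quadrant Q3. The divergence there is about +4, positive as expected for a source.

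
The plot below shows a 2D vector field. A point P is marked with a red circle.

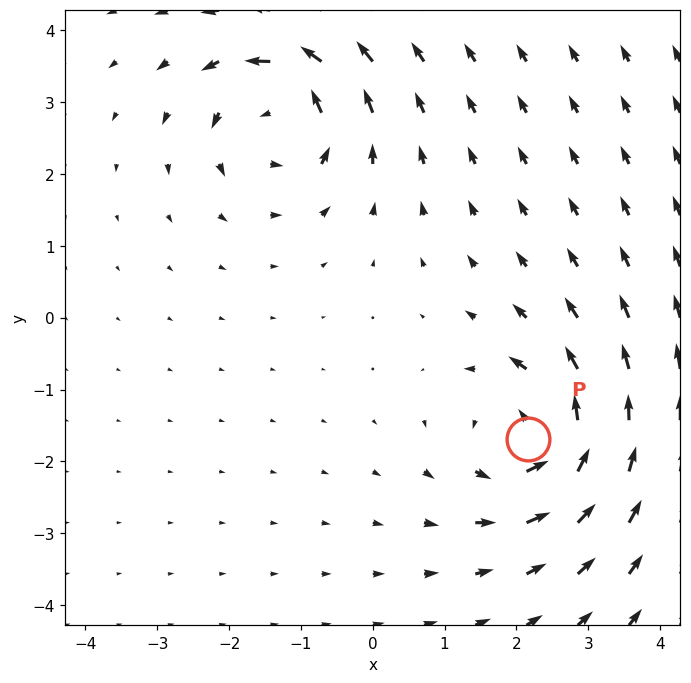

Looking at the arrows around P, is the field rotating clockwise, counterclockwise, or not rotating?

counterclockwise

Near P at (2.2, -1.7) the arrows circulate counterclockwise. The curl (z-component) there is about +4; positive curl means counterclockwise rotation.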